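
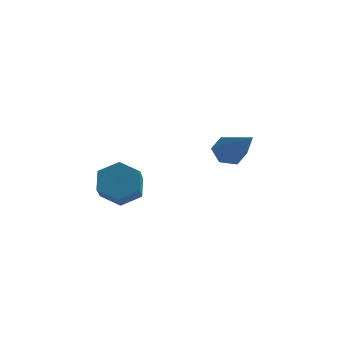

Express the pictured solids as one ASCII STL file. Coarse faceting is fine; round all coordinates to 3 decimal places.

solid 
facet normal -0.134 0.783 -0.607
outer loop
vertex -0.693 -2.458 -1.552
vertex -1.35 -2.834 -1.892
vertex -1.449 -2.34 -1.233
endloop
endfacet
facet normal 0.388 0.606 0.695
outer loop
vertex -0.693 -2.458 -1.552
vertex -1.449 -2.34 -1.233
vertex -0.533 -3.389 -0.829
endloop
endfacet
facet normal 0.388 0.606 0.694
outer loop
vertex -0.533 -3.389 -0.829
vertex -1.449 -2.34 -1.233
vertex -1.289 -3.271 -0.509
endloop
endfacet
facet normal 0.135 -0.782 0.608
outer loop
vertex -0.533 -3.389 -0.829
vertex -1.289 -3.271 -0.509
vertex -1.19 -3.766 -1.168
endloop
endfacet
facet normal -0.135 0.783 -0.607
outer loop
vertex -1.449 -2.34 -1.233
vertex -1.35 -2.834 -1.892
vertex -2.107 -2.716 -1.572
endloop
endfacet
facet normal -0.595 0.427 0.681
outer loop
vertex -1.449 -2.34 -1.233
vertex -2.107 -2.716 -1.572
vertex -1.289 -3.271 -0.509
endloop
endfacet
facet normal -0.595 0.426 0.681
outer loop
vertex -1.289 -3.271 -0.509
vertex -2.107 -2.716 -1.572
vertex -1.947 -3.647 -0.849
endloop
endfacet
facet normal 0.133 -0.783 0.608
outer loop
vertex -1.289 -3.271 -0.509
vertex -1.947 -3.647 -0.849
vertex -1.19 -3.766 -1.168
endloop
endfacet
facet normal -0.135 0.782 -0.608
outer loop
vertex -2.107 -2.716 -1.572
vertex -1.35 -2.834 -1.892
vertex -2.007 -3.211 -2.231
endloop
endfacet
facet normal -0.984 -0.180 -0.014
outer loop
vertex -2.107 -2.716 -1.572
vertex -2.007 -3.211 -2.231
vertex -1.947 -3.647 -0.849
endloop
endfacet
facet normal -0.984 -0.180 -0.014
outer loop
vertex -1.947 -3.647 -0.849
vertex -2.007 -3.211 -2.231
vertex -1.847 -4.142 -1.508
endloop
endfacet
facet normal 0.133 -0.783 0.608
outer loop
vertex -1.947 -3.647 -0.849
vertex -1.847 -4.142 -1.508
vertex -1.19 -3.766 -1.168
endloop
endfacet
facet normal -0.135 0.782 -0.608
outer loop
vertex -2.007 -3.211 -2.231
vertex -1.35 -2.834 -1.892
vertex -1.251 -3.329 -2.551
endloop
endfacet
facet normal -0.388 -0.606 -0.694
outer loop
vertex -2.007 -3.211 -2.231
vertex -1.251 -3.329 -2.551
vertex -1.847 -4.142 -1.508
endloop
endfacet
facet normal -0.388 -0.606 -0.694
outer loop
vertex -1.847 -4.142 -1.508
vertex -1.251 -3.329 -2.551
vertex -1.091 -4.26 -1.827
endloop
endfacet
facet normal 0.134 -0.783 0.607
outer loop
vertex -1.847 -4.142 -1.508
vertex -1.091 -4.26 -1.827
vertex -1.19 -3.766 -1.168
endloop
endfacet
facet normal -0.133 0.783 -0.608
outer loop
vertex -1.251 -3.329 -2.551
vertex -1.35 -2.834 -1.892
vertex -0.593 -2.953 -2.211
endloop
endfacet
facet normal 0.596 -0.427 -0.681
outer loop
vertex -1.251 -3.329 -2.551
vertex -0.593 -2.953 -2.211
vertex -1.091 -4.26 -1.827
endloop
endfacet
facet normal 0.595 -0.427 -0.681
outer loop
vertex -1.091 -4.26 -1.827
vertex -0.593 -2.953 -2.211
vertex -0.433 -3.884 -1.488
endloop
endfacet
facet normal 0.135 -0.783 0.607
outer loop
vertex -1.091 -4.26 -1.827
vertex -0.433 -3.884 -1.488
vertex -1.19 -3.766 -1.168
endloop
endfacet
facet normal -0.133 0.783 -0.608
outer loop
vertex -0.593 -2.953 -2.211
vertex -1.35 -2.834 -1.892
vertex -0.693 -2.458 -1.552
endloop
endfacet
facet normal 0.984 0.180 0.014
outer loop
vertex -0.593 -2.953 -2.211
vertex -0.693 -2.458 -1.552
vertex -0.433 -3.884 -1.488
endloop
endfacet
facet normal 0.984 0.180 0.014
outer loop
vertex -0.433 -3.884 -1.488
vertex -0.693 -2.458 -1.552
vertex -0.533 -3.389 -0.829
endloop
endfacet
facet normal 0.135 -0.782 0.608
outer loop
vertex -0.433 -3.884 -1.488
vertex -0.533 -3.389 -0.829
vertex -1.19 -3.766 -1.168
endloop
endfacet
facet normal -0.497 0.636 -0.590
outer loop
vertex 2.974 -2.692 0.111
vertex 2.422 -2.972 0.274
vertex 2.645 -2.48 0.617
endloop
endfacet
facet normal 0.800 0.517 0.304
outer loop
vertex 2.974 -2.692 0.111
vertex 2.645 -2.48 0.617
vertex 3.498 -4.348 1.546
endloop
endfacet
facet normal -0.499 0.636 -0.588
outer loop
vertex 2.645 -2.48 0.617
vertex 2.422 -2.972 0.274
vertex 2.094 -2.761 0.781
endloop
endfacet
facet normal 0.032 0.457 0.889
outer loop
vertex 2.645 -2.48 0.617
vertex 2.094 -2.761 0.781
vertex 3.498 -4.348 1.546
endloop
endfacet
facet normal -0.499 0.637 -0.588
outer loop
vertex 2.094 -2.761 0.781
vertex 2.422 -2.972 0.274
vertex 1.871 -3.253 0.437
endloop
endfacet
facet normal -0.646 -0.219 0.731
outer loop
vertex 2.094 -2.761 0.781
vertex 1.871 -3.253 0.437
vertex 3.498 -4.348 1.546
endloop
endfacet
facet normal -0.499 0.636 -0.589
outer loop
vertex 1.871 -3.253 0.437
vertex 2.422 -2.972 0.274
vertex 2.199 -3.464 -0.069
endloop
endfacet
facet normal -0.553 -0.833 -0.011
outer loop
vertex 1.871 -3.253 0.437
vertex 2.199 -3.464 -0.069
vertex 3.498 -4.348 1.546
endloop
endfacet
facet normal -0.498 0.636 -0.589
outer loop
vertex 2.199 -3.464 -0.069
vertex 2.422 -2.972 0.274
vertex 2.751 -3.184 -0.233
endloop
endfacet
facet normal 0.215 -0.773 -0.596
outer loop
vertex 2.199 -3.464 -0.069
vertex 2.751 -3.184 -0.233
vertex 3.498 -4.348 1.546
endloop
endfacet
facet normal -0.497 0.637 -0.589
outer loop
vertex 2.751 -3.184 -0.233
vertex 2.422 -2.972 0.274
vertex 2.974 -2.692 0.111
endloop
endfacet
facet normal 0.893 -0.098 -0.439
outer loop
vertex 2.751 -3.184 -0.233
vertex 2.974 -2.692 0.111
vertex 3.498 -4.348 1.546
endloop
endfacet

endsolid


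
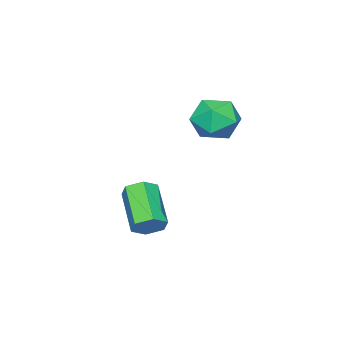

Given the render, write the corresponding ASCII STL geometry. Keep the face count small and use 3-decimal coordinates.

solid 
facet normal -0.317 0.888 -0.334
outer loop
vertex 1.081 4.007 1.654
vertex 0.205 3.978 2.408
vertex 1.215 4.453 2.713
endloop
endfacet
facet normal 0.391 0.829 -0.399
outer loop
vertex 1.081 4.007 1.654
vertex 1.215 4.453 2.713
vertex 2.062 3.825 2.238
endloop
endfacet
facet normal 0.529 0.261 -0.808
outer loop
vertex 1.081 4.007 1.654
vertex 2.062 3.825 2.238
vertex 1.576 2.962 1.641
endloop
endfacet
facet normal -0.094 -0.032 -0.995
outer loop
vertex 1.081 4.007 1.654
vertex 1.576 2.962 1.641
vertex 0.428 3.057 1.746
endloop
endfacet
facet normal -0.616 0.356 -0.702
outer loop
vertex 1.081 4.007 1.654
vertex 0.428 3.057 1.746
vertex 0.205 3.978 2.408
endloop
endfacet
facet normal 0.663 0.705 0.250
outer loop
vertex 2.062 3.825 2.238
vertex 1.215 4.453 2.713
vertex 1.792 3.683 3.354
endloop
endfacet
facet normal -0.483 0.800 0.354
outer loop
vertex 1.215 4.453 2.713
vertex 0.205 3.978 2.408
vertex 0.644 3.778 3.459
endloop
endfacet
facet normal -0.968 -0.061 -0.242
outer loop
vertex 0.205 3.978 2.408
vertex 0.428 3.057 1.746
vertex 0.158 2.915 2.862
endloop
endfacet
facet normal -0.122 -0.688 -0.716
outer loop
vertex 0.428 3.057 1.746
vertex 1.576 2.962 1.641
vertex 1.005 2.287 2.387
endloop
endfacet
facet normal 0.886 -0.215 -0.411
outer loop
vertex 1.576 2.962 1.641
vertex 2.062 3.825 2.238
vertex 2.015 2.762 2.692
endloop
endfacet
facet normal 0.094 0.032 0.995
outer loop
vertex 1.139 2.733 3.446
vertex 1.792 3.683 3.354
vertex 0.644 3.778 3.459
endloop
endfacet
facet normal -0.529 -0.261 0.808
outer loop
vertex 1.139 2.733 3.446
vertex 0.644 3.778 3.459
vertex 0.158 2.915 2.862
endloop
endfacet
facet normal -0.391 -0.829 0.399
outer loop
vertex 1.139 2.733 3.446
vertex 0.158 2.915 2.862
vertex 1.005 2.287 2.387
endloop
endfacet
facet normal 0.317 -0.888 0.334
outer loop
vertex 1.139 2.733 3.446
vertex 1.005 2.287 2.387
vertex 2.015 2.762 2.692
endloop
endfacet
facet normal 0.616 -0.356 0.702
outer loop
vertex 1.139 2.733 3.446
vertex 2.015 2.762 2.692
vertex 1.792 3.683 3.354
endloop
endfacet
facet normal 0.122 0.688 0.716
outer loop
vertex 0.644 3.778 3.459
vertex 1.792 3.683 3.354
vertex 1.215 4.453 2.713
endloop
endfacet
facet normal -0.886 0.215 0.411
outer loop
vertex 0.158 2.915 2.862
vertex 0.644 3.778 3.459
vertex 0.205 3.978 2.408
endloop
endfacet
facet normal -0.663 -0.705 -0.250
outer loop
vertex 1.005 2.287 2.387
vertex 0.158 2.915 2.862
vertex 0.428 3.057 1.746
endloop
endfacet
facet normal 0.483 -0.800 -0.354
outer loop
vertex 2.015 2.762 2.692
vertex 1.005 2.287 2.387
vertex 1.576 2.962 1.641
endloop
endfacet
facet normal 0.968 0.061 0.242
outer loop
vertex 1.792 3.683 3.354
vertex 2.015 2.762 2.692
vertex 2.062 3.825 2.238
endloop
endfacet
facet normal 0.534 0.640 -0.552
outer loop
vertex 4.614 1.883 -2.756
vertex 4.194 2.468 -2.484
vertex 4.835 2.25 -2.117
endloop
endfacet
facet normal 0.795 -0.602 0.071
outer loop
vertex 4.614 1.883 -2.756
vertex 4.835 2.25 -2.117
vertex 3.465 0.507 -1.569
endloop
endfacet
facet normal 0.795 -0.603 0.070
outer loop
vertex 3.465 0.507 -1.569
vertex 4.835 2.25 -2.117
vertex 3.687 0.874 -0.929
endloop
endfacet
facet normal -0.534 -0.640 0.552
outer loop
vertex 3.465 0.507 -1.569
vertex 3.687 0.874 -0.929
vertex 3.046 1.092 -1.296
endloop
endfacet
facet normal 0.534 0.640 -0.552
outer loop
vertex 4.835 2.25 -2.117
vertex 4.194 2.468 -2.484
vertex 4.416 2.835 -1.844
endloop
endfacet
facet normal 0.647 0.111 0.754
outer loop
vertex 4.835 2.25 -2.117
vertex 4.416 2.835 -1.844
vertex 3.687 0.874 -0.929
endloop
endfacet
facet normal 0.646 0.112 0.755
outer loop
vertex 3.687 0.874 -0.929
vertex 4.416 2.835 -1.844
vertex 3.267 1.459 -0.657
endloop
endfacet
facet normal -0.534 -0.640 0.552
outer loop
vertex 3.687 0.874 -0.929
vertex 3.267 1.459 -0.657
vertex 3.046 1.092 -1.296
endloop
endfacet
facet normal 0.534 0.640 -0.552
outer loop
vertex 4.416 2.835 -1.844
vertex 4.194 2.468 -2.484
vertex 3.775 3.053 -2.211
endloop
endfacet
facet normal -0.149 0.714 0.684
outer loop
vertex 4.416 2.835 -1.844
vertex 3.775 3.053 -2.211
vertex 3.267 1.459 -0.657
endloop
endfacet
facet normal -0.149 0.714 0.684
outer loop
vertex 3.267 1.459 -0.657
vertex 3.775 3.053 -2.211
vertex 2.626 1.677 -1.024
endloop
endfacet
facet normal -0.534 -0.640 0.552
outer loop
vertex 3.267 1.459 -0.657
vertex 2.626 1.677 -1.024
vertex 3.046 1.092 -1.296
endloop
endfacet
facet normal 0.534 0.640 -0.552
outer loop
vertex 3.775 3.053 -2.211
vertex 4.194 2.468 -2.484
vertex 3.553 2.686 -2.851
endloop
endfacet
facet normal -0.795 0.603 -0.070
outer loop
vertex 3.775 3.053 -2.211
vertex 3.553 2.686 -2.851
vertex 2.626 1.677 -1.024
endloop
endfacet
facet normal -0.795 0.602 -0.071
outer loop
vertex 2.626 1.677 -1.024
vertex 3.553 2.686 -2.851
vertex 2.405 1.31 -1.663
endloop
endfacet
facet normal -0.534 -0.640 0.552
outer loop
vertex 2.626 1.677 -1.024
vertex 2.405 1.31 -1.663
vertex 3.046 1.092 -1.296
endloop
endfacet
facet normal 0.534 0.640 -0.552
outer loop
vertex 3.553 2.686 -2.851
vertex 4.194 2.468 -2.484
vertex 3.973 2.101 -3.123
endloop
endfacet
facet normal -0.646 -0.113 -0.755
outer loop
vertex 3.553 2.686 -2.851
vertex 3.973 2.101 -3.123
vertex 2.405 1.31 -1.663
endloop
endfacet
facet normal -0.647 -0.111 -0.755
outer loop
vertex 2.405 1.31 -1.663
vertex 3.973 2.101 -3.123
vertex 2.824 0.725 -1.936
endloop
endfacet
facet normal -0.534 -0.640 0.552
outer loop
vertex 2.405 1.31 -1.663
vertex 2.824 0.725 -1.936
vertex 3.046 1.092 -1.296
endloop
endfacet
facet normal 0.534 0.640 -0.552
outer loop
vertex 3.973 2.101 -3.123
vertex 4.194 2.468 -2.484
vertex 4.614 1.883 -2.756
endloop
endfacet
facet normal 0.149 -0.714 -0.684
outer loop
vertex 3.973 2.101 -3.123
vertex 4.614 1.883 -2.756
vertex 2.824 0.725 -1.936
endloop
endfacet
facet normal 0.149 -0.714 -0.684
outer loop
vertex 2.824 0.725 -1.936
vertex 4.614 1.883 -2.756
vertex 3.465 0.507 -1.569
endloop
endfacet
facet normal -0.534 -0.640 0.552
outer loop
vertex 2.824 0.725 -1.936
vertex 3.465 0.507 -1.569
vertex 3.046 1.092 -1.296
endloop
endfacet

endsolid


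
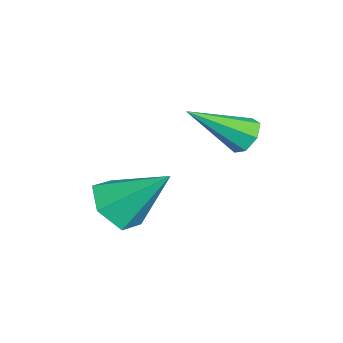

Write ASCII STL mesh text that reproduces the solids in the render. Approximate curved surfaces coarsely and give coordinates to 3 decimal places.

solid 
facet normal -0.150 0.802 -0.577
outer loop
vertex -0.786 2.041 0.69
vertex -1.221 1.794 0.46
vertex -1.206 2.117 0.905
endloop
endfacet
facet normal 0.477 0.333 0.814
outer loop
vertex -0.786 2.041 0.69
vertex -1.206 2.117 0.905
vertex -0.959 0.406 1.46
endloop
endfacet
facet normal -0.152 0.802 -0.577
outer loop
vertex -1.206 2.117 0.905
vertex -1.221 1.794 0.46
vertex -1.636 1.949 0.785
endloop
endfacet
facet normal -0.348 0.243 0.905
outer loop
vertex -1.206 2.117 0.905
vertex -1.636 1.949 0.785
vertex -0.959 0.406 1.46
endloop
endfacet
facet normal -0.151 0.803 -0.576
outer loop
vertex -1.636 1.949 0.785
vertex -1.221 1.794 0.46
vertex -1.754 1.665 0.42
endloop
endfacet
facet normal -0.879 -0.195 0.436
outer loop
vertex -1.636 1.949 0.785
vertex -1.754 1.665 0.42
vertex -0.959 0.406 1.46
endloop
endfacet
facet normal -0.150 0.801 -0.579
outer loop
vertex -1.754 1.665 0.42
vertex -1.221 1.794 0.46
vertex -1.47 1.477 0.086
endloop
endfacet
facet normal -0.717 -0.653 -0.242
outer loop
vertex -1.754 1.665 0.42
vertex -1.47 1.477 0.086
vertex -0.959 0.406 1.46
endloop
endfacet
facet normal -0.152 0.802 -0.578
outer loop
vertex -1.47 1.477 0.086
vertex -1.221 1.794 0.46
vertex -0.998 1.528 0.033
endloop
endfacet
facet normal 0.015 -0.786 -0.618
outer loop
vertex -1.47 1.477 0.086
vertex -0.998 1.528 0.033
vertex -0.959 0.406 1.46
endloop
endfacet
facet normal -0.151 0.802 -0.578
outer loop
vertex -0.998 1.528 0.033
vertex -1.221 1.794 0.46
vertex -0.694 1.779 0.302
endloop
endfacet
facet normal 0.768 -0.493 -0.408
outer loop
vertex -0.998 1.528 0.033
vertex -0.694 1.779 0.302
vertex -0.959 0.406 1.46
endloop
endfacet
facet normal -0.150 0.802 -0.577
outer loop
vertex -0.694 1.779 0.302
vertex -1.221 1.794 0.46
vertex -0.786 2.041 0.69
endloop
endfacet
facet normal 0.974 0.004 0.228
outer loop
vertex -0.694 1.779 0.302
vertex -0.786 2.041 0.69
vertex -0.959 0.406 1.46
endloop
endfacet
facet normal -0.144 -0.711 -0.688
outer loop
vertex 0.345 -1.032 -1.732
vertex -0.407 -1.185 -1.416
vertex -0.316 -0.621 -2.018
endloop
endfacet
facet normal 0.597 0.731 -0.330
outer loop
vertex 0.345 -1.032 -1.732
vertex -0.316 -0.621 -2.018
vertex -0.153 0.065 -0.204
endloop
endfacet
facet normal -0.144 -0.711 -0.688
outer loop
vertex -0.316 -0.621 -2.018
vertex -0.407 -1.185 -1.416
vertex -1.069 -0.774 -1.702
endloop
endfacet
facet normal -0.313 0.897 -0.311
outer loop
vertex -0.316 -0.621 -2.018
vertex -1.069 -0.774 -1.702
vertex -0.153 0.065 -0.204
endloop
endfacet
facet normal -0.144 -0.711 -0.689
outer loop
vertex -1.069 -0.774 -1.702
vertex -0.407 -1.185 -1.416
vertex -1.159 -1.339 -1.1
endloop
endfacet
facet normal -0.856 0.435 0.280
outer loop
vertex -1.069 -0.774 -1.702
vertex -1.159 -1.339 -1.1
vertex -0.153 0.065 -0.204
endloop
endfacet
facet normal -0.144 -0.711 -0.689
outer loop
vertex -1.159 -1.339 -1.1
vertex -0.407 -1.185 -1.416
vertex -0.497 -1.75 -0.814
endloop
endfacet
facet normal -0.488 -0.194 0.851
outer loop
vertex -1.159 -1.339 -1.1
vertex -0.497 -1.75 -0.814
vertex -0.153 0.065 -0.204
endloop
endfacet
facet normal -0.145 -0.711 -0.689
outer loop
vertex -0.497 -1.75 -0.814
vertex -0.407 -1.185 -1.416
vertex 0.255 -1.597 -1.13
endloop
endfacet
facet normal 0.423 -0.360 0.832
outer loop
vertex -0.497 -1.75 -0.814
vertex 0.255 -1.597 -1.13
vertex -0.153 0.065 -0.204
endloop
endfacet
facet normal -0.145 -0.711 -0.689
outer loop
vertex 0.255 -1.597 -1.13
vertex -0.407 -1.185 -1.416
vertex 0.345 -1.032 -1.732
endloop
endfacet
facet normal 0.965 0.103 0.241
outer loop
vertex 0.255 -1.597 -1.13
vertex 0.345 -1.032 -1.732
vertex -0.153 0.065 -0.204
endloop
endfacet

endsolid


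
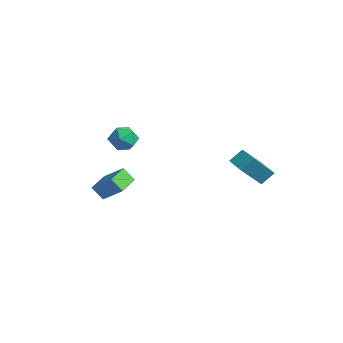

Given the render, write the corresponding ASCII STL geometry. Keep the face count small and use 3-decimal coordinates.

solid 
facet normal -0.569 -0.325 0.756
outer loop
vertex -2.278 -1.98 -0.201
vertex -2.763 -0.877 -0.092
vertex -3.348 -2.355 -1.167
endloop
endfacet
facet normal 0.401 -0.912 -0.090
outer loop
vertex -2.837 -2.063 -1.848
vertex -2.278 -1.98 -0.201
vertex -3.348 -2.355 -1.167
endloop
endfacet
facet normal -0.568 -0.325 0.756
outer loop
vertex -3.348 -2.355 -1.167
vertex -2.763 -0.877 -0.092
vertex -3.834 -1.252 -1.058
endloop
endfacet
facet normal -0.719 -0.253 -0.648
outer loop
vertex -3.834 -1.252 -1.058
vertex -2.837 -2.063 -1.848
vertex -3.348 -2.355 -1.167
endloop
endfacet
facet normal 0.719 0.252 0.648
outer loop
vertex -2.278 -1.98 -0.201
vertex -2.252 -0.585 -0.773
vertex -2.763 -0.877 -0.092
endloop
endfacet
facet normal 0.400 -0.912 -0.090
outer loop
vertex -1.766 -1.688 -0.882
vertex -2.278 -1.98 -0.201
vertex -2.837 -2.063 -1.848
endloop
endfacet
facet normal 0.718 0.252 0.648
outer loop
vertex -1.766 -1.688 -0.882
vertex -2.252 -0.585 -0.773
vertex -2.278 -1.98 -0.201
endloop
endfacet
facet normal -0.401 0.912 0.090
outer loop
vertex -2.763 -0.877 -0.092
vertex -2.252 -0.585 -0.773
vertex -3.834 -1.252 -1.058
endloop
endfacet
facet normal -0.719 -0.252 -0.648
outer loop
vertex -3.322 -0.96 -1.739
vertex -2.837 -2.063 -1.848
vertex -3.834 -1.252 -1.058
endloop
endfacet
facet normal -0.401 0.912 0.090
outer loop
vertex -3.834 -1.252 -1.058
vertex -2.252 -0.585 -0.773
vertex -3.322 -0.96 -1.739
endloop
endfacet
facet normal 0.568 0.325 -0.756
outer loop
vertex -3.322 -0.96 -1.739
vertex -1.766 -1.688 -0.882
vertex -2.837 -2.063 -1.848
endloop
endfacet
facet normal 0.568 0.325 -0.756
outer loop
vertex -2.252 -0.585 -0.773
vertex -1.766 -1.688 -0.882
vertex -3.322 -0.96 -1.739
endloop
endfacet
facet normal -0.687 0.192 0.701
outer loop
vertex -1.423 -1.521 3.621
vertex -1.888 -2.099 3.324
vertex -1.354 -2.269 3.894
endloop
endfacet
facet normal -0.030 0.340 0.940
outer loop
vertex -1.423 -1.521 3.621
vertex -1.354 -2.269 3.894
vertex -0.699 -1.832 3.757
endloop
endfacet
facet normal 0.260 0.825 0.502
outer loop
vertex -1.423 -1.521 3.621
vertex -0.699 -1.832 3.757
vertex -0.828 -1.393 3.102
endloop
endfacet
facet normal -0.216 0.976 -0.007
outer loop
vertex -1.423 -1.521 3.621
vertex -0.828 -1.393 3.102
vertex -1.563 -1.558 2.835
endloop
endfacet
facet normal -0.802 0.586 0.115
outer loop
vertex -1.423 -1.521 3.621
vertex -1.563 -1.558 2.835
vertex -1.888 -2.099 3.324
endloop
endfacet
facet normal 0.358 -0.256 0.898
outer loop
vertex -0.699 -1.832 3.757
vertex -1.354 -2.269 3.894
vertex -0.717 -2.602 3.545
endloop
endfacet
facet normal -0.703 -0.494 0.511
outer loop
vertex -1.354 -2.269 3.894
vertex -1.888 -2.099 3.324
vertex -1.452 -2.767 3.278
endloop
endfacet
facet normal -0.889 0.141 -0.435
outer loop
vertex -1.888 -2.099 3.324
vertex -1.563 -1.558 2.835
vertex -1.581 -2.328 2.623
endloop
endfacet
facet normal 0.057 0.772 -0.633
outer loop
vertex -1.563 -1.558 2.835
vertex -0.828 -1.393 3.102
vertex -0.926 -1.891 2.486
endloop
endfacet
facet normal 0.828 0.527 0.190
outer loop
vertex -0.828 -1.393 3.102
vertex -0.699 -1.832 3.757
vertex -0.392 -2.061 3.056
endloop
endfacet
facet normal 0.216 -0.976 0.007
outer loop
vertex -0.857 -2.639 2.759
vertex -0.717 -2.602 3.545
vertex -1.452 -2.767 3.278
endloop
endfacet
facet normal -0.260 -0.825 -0.502
outer loop
vertex -0.857 -2.639 2.759
vertex -1.452 -2.767 3.278
vertex -1.581 -2.328 2.623
endloop
endfacet
facet normal 0.030 -0.340 -0.940
outer loop
vertex -0.857 -2.639 2.759
vertex -1.581 -2.328 2.623
vertex -0.926 -1.891 2.486
endloop
endfacet
facet normal 0.687 -0.192 -0.701
outer loop
vertex -0.857 -2.639 2.759
vertex -0.926 -1.891 2.486
vertex -0.392 -2.061 3.056
endloop
endfacet
facet normal 0.802 -0.586 -0.115
outer loop
vertex -0.857 -2.639 2.759
vertex -0.392 -2.061 3.056
vertex -0.717 -2.602 3.545
endloop
endfacet
facet normal -0.057 -0.772 0.633
outer loop
vertex -1.452 -2.767 3.278
vertex -0.717 -2.602 3.545
vertex -1.354 -2.269 3.894
endloop
endfacet
facet normal -0.828 -0.527 -0.190
outer loop
vertex -1.581 -2.328 2.623
vertex -1.452 -2.767 3.278
vertex -1.888 -2.099 3.324
endloop
endfacet
facet normal -0.358 0.256 -0.898
outer loop
vertex -0.926 -1.891 2.486
vertex -1.581 -2.328 2.623
vertex -1.563 -1.558 2.835
endloop
endfacet
facet normal 0.703 0.494 -0.511
outer loop
vertex -0.392 -2.061 3.056
vertex -0.926 -1.891 2.486
vertex -0.828 -1.393 3.102
endloop
endfacet
facet normal 0.889 -0.141 0.435
outer loop
vertex -0.717 -2.602 3.545
vertex -0.392 -2.061 3.056
vertex -0.699 -1.832 3.757
endloop
endfacet
facet normal -0.983 0.110 0.147
outer loop
vertex 3.104 1.552 3.046
vertex 3.03 2.886 1.545
vertex 2.946 0.901 2.476
endloop
endfacet
facet normal 0.036 -0.663 0.747
outer loop
vertex 3.89 0.794 2.335
vertex 3.104 1.552 3.046
vertex 2.946 0.901 2.476
endloop
endfacet
facet normal -0.983 0.110 0.146
outer loop
vertex 2.946 0.901 2.476
vertex 3.03 2.886 1.545
vertex 2.872 2.235 0.974
endloop
endfacet
facet normal -0.181 -0.740 -0.648
outer loop
vertex 2.872 2.235 0.974
vertex 3.89 0.794 2.335
vertex 2.946 0.901 2.476
endloop
endfacet
facet normal 0.181 0.740 0.648
outer loop
vertex 3.104 1.552 3.046
vertex 3.974 2.779 1.404
vertex 3.03 2.886 1.545
endloop
endfacet
facet normal 0.036 -0.664 0.747
outer loop
vertex 4.048 1.445 2.906
vertex 3.104 1.552 3.046
vertex 3.89 0.794 2.335
endloop
endfacet
facet normal 0.180 0.740 0.648
outer loop
vertex 4.048 1.445 2.906
vertex 3.974 2.779 1.404
vertex 3.104 1.552 3.046
endloop
endfacet
facet normal -0.036 0.664 -0.747
outer loop
vertex 3.03 2.886 1.545
vertex 3.974 2.779 1.404
vertex 2.872 2.235 0.974
endloop
endfacet
facet normal -0.180 -0.740 -0.648
outer loop
vertex 3.816 2.128 0.834
vertex 3.89 0.794 2.335
vertex 2.872 2.235 0.974
endloop
endfacet
facet normal -0.036 0.663 -0.748
outer loop
vertex 2.872 2.235 0.974
vertex 3.974 2.779 1.404
vertex 3.816 2.128 0.834
endloop
endfacet
facet normal 0.983 -0.110 -0.146
outer loop
vertex 3.816 2.128 0.834
vertex 4.048 1.445 2.906
vertex 3.89 0.794 2.335
endloop
endfacet
facet normal 0.983 -0.110 -0.146
outer loop
vertex 3.974 2.779 1.404
vertex 4.048 1.445 2.906
vertex 3.816 2.128 0.834
endloop
endfacet

endsolid


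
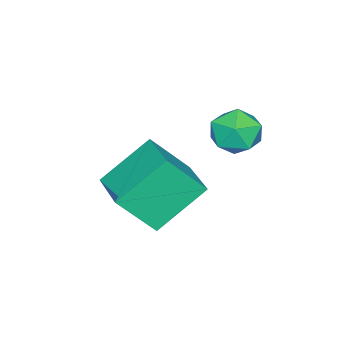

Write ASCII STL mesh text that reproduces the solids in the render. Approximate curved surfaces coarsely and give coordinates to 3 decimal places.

solid 
facet normal -0.627 0.446 0.638
outer loop
vertex 3.102 -2.091 -1.91
vertex 4.065 -1.074 -1.675
vertex 2.554 -1.324 -2.985
endloop
endfacet
facet normal -0.678 -0.716 -0.165
outer loop
vertex 3.595 -2.066 -4.045
vertex 3.102 -2.091 -1.91
vertex 2.554 -1.324 -2.985
endloop
endfacet
facet normal -0.627 0.447 0.638
outer loop
vertex 2.554 -1.324 -2.985
vertex 4.065 -1.074 -1.675
vertex 3.517 -0.307 -2.751
endloop
endfacet
facet normal -0.384 0.536 -0.752
outer loop
vertex 3.517 -0.307 -2.751
vertex 3.595 -2.066 -4.045
vertex 2.554 -1.324 -2.985
endloop
endfacet
facet normal 0.383 -0.537 0.752
outer loop
vertex 3.102 -2.091 -1.91
vertex 5.106 -1.816 -2.735
vertex 4.065 -1.074 -1.675
endloop
endfacet
facet normal -0.678 -0.716 -0.165
outer loop
vertex 4.143 -2.833 -2.969
vertex 3.102 -2.091 -1.91
vertex 3.595 -2.066 -4.045
endloop
endfacet
facet normal 0.383 -0.536 0.752
outer loop
vertex 4.143 -2.833 -2.969
vertex 5.106 -1.816 -2.735
vertex 3.102 -2.091 -1.91
endloop
endfacet
facet normal 0.678 0.716 0.165
outer loop
vertex 4.065 -1.074 -1.675
vertex 5.106 -1.816 -2.735
vertex 3.517 -0.307 -2.751
endloop
endfacet
facet normal -0.383 0.536 -0.752
outer loop
vertex 4.558 -1.049 -3.81
vertex 3.595 -2.066 -4.045
vertex 3.517 -0.307 -2.751
endloop
endfacet
facet normal 0.678 0.716 0.165
outer loop
vertex 3.517 -0.307 -2.751
vertex 5.106 -1.816 -2.735
vertex 4.558 -1.049 -3.81
endloop
endfacet
facet normal 0.627 -0.447 -0.638
outer loop
vertex 4.558 -1.049 -3.81
vertex 4.143 -2.833 -2.969
vertex 3.595 -2.066 -4.045
endloop
endfacet
facet normal 0.627 -0.447 -0.638
outer loop
vertex 5.106 -1.816 -2.735
vertex 4.143 -2.833 -2.969
vertex 4.558 -1.049 -3.81
endloop
endfacet
facet normal 0.113 0.464 0.879
outer loop
vertex 1.733 0.13 -1.486
vertex 1.709 -0.519 -1.14
vertex 2.354 -0.246 -1.367
endloop
endfacet
facet normal 0.433 0.828 0.355
outer loop
vertex 1.733 0.13 -1.486
vertex 2.354 -0.246 -1.367
vertex 2.245 0.088 -2.013
endloop
endfacet
facet normal -0.059 0.989 -0.136
outer loop
vertex 1.733 0.13 -1.486
vertex 2.245 0.088 -2.013
vertex 1.533 0.022 -2.186
endloop
endfacet
facet normal -0.684 0.724 0.084
outer loop
vertex 1.733 0.13 -1.486
vertex 1.533 0.022 -2.186
vertex 1.202 -0.353 -1.647
endloop
endfacet
facet normal -0.579 0.400 0.710
outer loop
vertex 1.733 0.13 -1.486
vertex 1.202 -0.353 -1.647
vertex 1.709 -0.519 -1.14
endloop
endfacet
facet normal 0.916 0.399 0.052
outer loop
vertex 2.245 0.088 -2.013
vertex 2.354 -0.246 -1.367
vertex 2.538 -0.587 -1.993
endloop
endfacet
facet normal 0.397 -0.191 0.898
outer loop
vertex 2.354 -0.246 -1.367
vertex 1.709 -0.519 -1.14
vertex 2.207 -0.962 -1.454
endloop
endfacet
facet normal -0.722 -0.295 0.626
outer loop
vertex 1.709 -0.519 -1.14
vertex 1.202 -0.353 -1.647
vertex 1.495 -1.028 -1.627
endloop
endfacet
facet normal -0.892 0.230 -0.388
outer loop
vertex 1.202 -0.353 -1.647
vertex 1.533 0.022 -2.186
vertex 1.386 -0.694 -2.273
endloop
endfacet
facet normal 0.119 0.660 -0.742
outer loop
vertex 1.533 0.022 -2.186
vertex 2.245 0.088 -2.013
vertex 2.031 -0.421 -2.5
endloop
endfacet
facet normal 0.684 -0.724 -0.084
outer loop
vertex 2.007 -1.07 -2.154
vertex 2.538 -0.587 -1.993
vertex 2.207 -0.962 -1.454
endloop
endfacet
facet normal 0.059 -0.989 0.136
outer loop
vertex 2.007 -1.07 -2.154
vertex 2.207 -0.962 -1.454
vertex 1.495 -1.028 -1.627
endloop
endfacet
facet normal -0.433 -0.828 -0.355
outer loop
vertex 2.007 -1.07 -2.154
vertex 1.495 -1.028 -1.627
vertex 1.386 -0.694 -2.273
endloop
endfacet
facet normal -0.113 -0.464 -0.879
outer loop
vertex 2.007 -1.07 -2.154
vertex 1.386 -0.694 -2.273
vertex 2.031 -0.421 -2.5
endloop
endfacet
facet normal 0.579 -0.400 -0.710
outer loop
vertex 2.007 -1.07 -2.154
vertex 2.031 -0.421 -2.5
vertex 2.538 -0.587 -1.993
endloop
endfacet
facet normal 0.892 -0.230 0.388
outer loop
vertex 2.207 -0.962 -1.454
vertex 2.538 -0.587 -1.993
vertex 2.354 -0.246 -1.367
endloop
endfacet
facet normal -0.119 -0.660 0.742
outer loop
vertex 1.495 -1.028 -1.627
vertex 2.207 -0.962 -1.454
vertex 1.709 -0.519 -1.14
endloop
endfacet
facet normal -0.916 -0.399 -0.052
outer loop
vertex 1.386 -0.694 -2.273
vertex 1.495 -1.028 -1.627
vertex 1.202 -0.353 -1.647
endloop
endfacet
facet normal -0.397 0.191 -0.898
outer loop
vertex 2.031 -0.421 -2.5
vertex 1.386 -0.694 -2.273
vertex 1.533 0.022 -2.186
endloop
endfacet
facet normal 0.722 0.295 -0.626
outer loop
vertex 2.538 -0.587 -1.993
vertex 2.031 -0.421 -2.5
vertex 2.245 0.088 -2.013
endloop
endfacet

endsolid


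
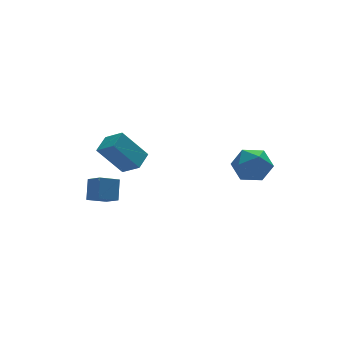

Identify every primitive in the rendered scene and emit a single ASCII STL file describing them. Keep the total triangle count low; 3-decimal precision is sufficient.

solid 
facet normal -0.584 0.225 0.780
outer loop
vertex -3.643 0.399 4.721
vertex -2.789 1.181 5.135
vertex -4.193 1.366 4.029
endloop
endfacet
facet normal -0.695 -0.636 -0.337
outer loop
vertex -2.931 0.879 2.345
vertex -3.643 0.399 4.721
vertex -4.193 1.366 4.029
endloop
endfacet
facet normal -0.584 0.225 0.780
outer loop
vertex -4.193 1.366 4.029
vertex -2.789 1.181 5.135
vertex -3.339 2.148 4.443
endloop
endfacet
facet normal -0.420 0.738 -0.528
outer loop
vertex -3.339 2.148 4.443
vertex -2.931 0.879 2.345
vertex -4.193 1.366 4.029
endloop
endfacet
facet normal 0.420 -0.738 0.528
outer loop
vertex -3.643 0.399 4.721
vertex -1.527 0.694 3.451
vertex -2.789 1.181 5.135
endloop
endfacet
facet normal -0.695 -0.636 -0.337
outer loop
vertex -2.381 -0.088 3.037
vertex -3.643 0.399 4.721
vertex -2.931 0.879 2.345
endloop
endfacet
facet normal 0.420 -0.738 0.528
outer loop
vertex -2.381 -0.088 3.037
vertex -1.527 0.694 3.451
vertex -3.643 0.399 4.721
endloop
endfacet
facet normal 0.695 0.636 0.337
outer loop
vertex -2.789 1.181 5.135
vertex -1.527 0.694 3.451
vertex -3.339 2.148 4.443
endloop
endfacet
facet normal -0.420 0.738 -0.528
outer loop
vertex -2.077 1.661 2.759
vertex -2.931 0.879 2.345
vertex -3.339 2.148 4.443
endloop
endfacet
facet normal 0.695 0.636 0.337
outer loop
vertex -3.339 2.148 4.443
vertex -1.527 0.694 3.451
vertex -2.077 1.661 2.759
endloop
endfacet
facet normal 0.584 -0.225 -0.780
outer loop
vertex -2.077 1.661 2.759
vertex -2.381 -0.088 3.037
vertex -2.931 0.879 2.345
endloop
endfacet
facet normal 0.584 -0.225 -0.780
outer loop
vertex -1.527 0.694 3.451
vertex -2.381 -0.088 3.037
vertex -2.077 1.661 2.759
endloop
endfacet
facet normal -0.370 0.849 0.377
outer loop
vertex 2.859 -0.269 2.166
vertex 3.416 -0.502 3.238
vertex 4.002 0.14 2.367
endloop
endfacet
facet normal -0.267 0.906 -0.328
outer loop
vertex 2.859 -0.269 2.166
vertex 4.002 0.14 2.367
vertex 3.705 -0.342 1.275
endloop
endfacet
facet normal -0.649 0.397 -0.649
outer loop
vertex 2.859 -0.269 2.166
vertex 3.705 -0.342 1.275
vertex 2.935 -1.281 1.471
endloop
endfacet
facet normal -0.989 0.025 -0.144
outer loop
vertex 2.859 -0.269 2.166
vertex 2.935 -1.281 1.471
vertex 2.756 -1.38 2.684
endloop
endfacet
facet normal -0.817 0.304 0.490
outer loop
vertex 2.859 -0.269 2.166
vertex 2.756 -1.38 2.684
vertex 3.416 -0.502 3.238
endloop
endfacet
facet normal 0.423 0.781 -0.460
outer loop
vertex 3.705 -0.342 1.275
vertex 4.002 0.14 2.367
vertex 4.784 -0.62 1.796
endloop
endfacet
facet normal 0.256 0.688 0.679
outer loop
vertex 4.002 0.14 2.367
vertex 3.416 -0.502 3.238
vertex 4.605 -0.719 3.009
endloop
endfacet
facet normal -0.467 -0.194 0.863
outer loop
vertex 3.416 -0.502 3.238
vertex 2.756 -1.38 2.684
vertex 3.835 -1.658 3.205
endloop
endfacet
facet normal -0.746 -0.645 -0.163
outer loop
vertex 2.756 -1.38 2.684
vertex 2.935 -1.281 1.471
vertex 3.538 -2.14 2.113
endloop
endfacet
facet normal -0.197 -0.043 -0.980
outer loop
vertex 2.935 -1.281 1.471
vertex 3.705 -0.342 1.275
vertex 4.124 -1.498 1.242
endloop
endfacet
facet normal 0.989 -0.025 0.144
outer loop
vertex 4.681 -1.731 2.314
vertex 4.784 -0.62 1.796
vertex 4.605 -0.719 3.009
endloop
endfacet
facet normal 0.649 -0.397 0.649
outer loop
vertex 4.681 -1.731 2.314
vertex 4.605 -0.719 3.009
vertex 3.835 -1.658 3.205
endloop
endfacet
facet normal 0.267 -0.906 0.328
outer loop
vertex 4.681 -1.731 2.314
vertex 3.835 -1.658 3.205
vertex 3.538 -2.14 2.113
endloop
endfacet
facet normal 0.370 -0.849 -0.377
outer loop
vertex 4.681 -1.731 2.314
vertex 3.538 -2.14 2.113
vertex 4.124 -1.498 1.242
endloop
endfacet
facet normal 0.817 -0.304 -0.490
outer loop
vertex 4.681 -1.731 2.314
vertex 4.124 -1.498 1.242
vertex 4.784 -0.62 1.796
endloop
endfacet
facet normal 0.746 0.645 0.163
outer loop
vertex 4.605 -0.719 3.009
vertex 4.784 -0.62 1.796
vertex 4.002 0.14 2.367
endloop
endfacet
facet normal 0.197 0.043 0.980
outer loop
vertex 3.835 -1.658 3.205
vertex 4.605 -0.719 3.009
vertex 3.416 -0.502 3.238
endloop
endfacet
facet normal -0.423 -0.781 0.460
outer loop
vertex 3.538 -2.14 2.113
vertex 3.835 -1.658 3.205
vertex 2.756 -1.38 2.684
endloop
endfacet
facet normal -0.256 -0.688 -0.679
outer loop
vertex 4.124 -1.498 1.242
vertex 3.538 -2.14 2.113
vertex 2.935 -1.281 1.471
endloop
endfacet
facet normal 0.467 0.194 -0.863
outer loop
vertex 4.784 -0.62 1.796
vertex 4.124 -1.498 1.242
vertex 3.705 -0.342 1.275
endloop
endfacet
facet normal -0.929 -0.036 0.368
outer loop
vertex -3.639 2.558 -0.409
vertex -3.223 3.319 0.716
vertex -3.917 3.595 -1.008
endloop
endfacet
facet normal -0.293 -0.536 -0.792
outer loop
vertex -2.737 3.641 -1.476
vertex -3.639 2.558 -0.409
vertex -3.917 3.595 -1.008
endloop
endfacet
facet normal -0.929 -0.036 0.368
outer loop
vertex -3.917 3.595 -1.008
vertex -3.223 3.319 0.716
vertex -3.501 4.356 0.116
endloop
endfacet
facet normal -0.226 0.843 -0.487
outer loop
vertex -3.501 4.356 0.116
vertex -2.737 3.641 -1.476
vertex -3.917 3.595 -1.008
endloop
endfacet
facet normal 0.226 -0.844 0.487
outer loop
vertex -3.639 2.558 -0.409
vertex -2.043 3.365 0.248
vertex -3.223 3.319 0.716
endloop
endfacet
facet normal -0.292 -0.536 -0.792
outer loop
vertex -2.459 2.604 -0.876
vertex -3.639 2.558 -0.409
vertex -2.737 3.641 -1.476
endloop
endfacet
facet normal 0.226 -0.843 0.487
outer loop
vertex -2.459 2.604 -0.876
vertex -2.043 3.365 0.248
vertex -3.639 2.558 -0.409
endloop
endfacet
facet normal 0.293 0.536 0.791
outer loop
vertex -3.223 3.319 0.716
vertex -2.043 3.365 0.248
vertex -3.501 4.356 0.116
endloop
endfacet
facet normal -0.226 0.844 -0.487
outer loop
vertex -2.321 4.402 -0.351
vertex -2.737 3.641 -1.476
vertex -3.501 4.356 0.116
endloop
endfacet
facet normal 0.293 0.536 0.792
outer loop
vertex -3.501 4.356 0.116
vertex -2.043 3.365 0.248
vertex -2.321 4.402 -0.351
endloop
endfacet
facet normal 0.929 0.036 -0.368
outer loop
vertex -2.321 4.402 -0.351
vertex -2.459 2.604 -0.876
vertex -2.737 3.641 -1.476
endloop
endfacet
facet normal 0.929 0.036 -0.368
outer loop
vertex -2.043 3.365 0.248
vertex -2.459 2.604 -0.876
vertex -2.321 4.402 -0.351
endloop
endfacet

endsolid


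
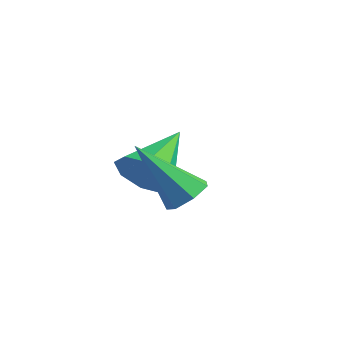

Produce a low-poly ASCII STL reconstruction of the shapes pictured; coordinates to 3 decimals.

solid 
facet normal 0.215 -0.888 -0.407
outer loop
vertex -0.575 -0.977 -3.954
vertex -0.864 -1.402 -3.179
vertex -1.268 -1.136 -3.973
endloop
endfacet
facet normal -0.146 0.719 -0.680
outer loop
vertex -0.575 -0.977 -3.954
vertex -1.268 -1.136 -3.973
vertex -1.296 0.382 -2.361
endloop
endfacet
facet normal 0.215 -0.888 -0.407
outer loop
vertex -1.268 -1.136 -3.973
vertex -0.864 -1.402 -3.179
vertex -1.725 -1.451 -3.527
endloop
endfacet
facet normal -0.761 0.465 -0.451
outer loop
vertex -1.268 -1.136 -3.973
vertex -1.725 -1.451 -3.527
vertex -1.296 0.382 -2.361
endloop
endfacet
facet normal 0.215 -0.888 -0.406
outer loop
vertex -1.725 -1.451 -3.527
vertex -0.864 -1.402 -3.179
vertex -1.678 -1.737 -2.877
endloop
endfacet
facet normal -0.980 0.144 0.134
outer loop
vertex -1.725 -1.451 -3.527
vertex -1.678 -1.737 -2.877
vertex -1.296 0.382 -2.361
endloop
endfacet
facet normal 0.215 -0.888 -0.407
outer loop
vertex -1.678 -1.737 -2.877
vertex -0.864 -1.402 -3.179
vertex -1.154 -1.827 -2.404
endloop
endfacet
facet normal -0.674 -0.058 0.736
outer loop
vertex -1.678 -1.737 -2.877
vertex -1.154 -1.827 -2.404
vertex -1.296 0.382 -2.361
endloop
endfacet
facet normal 0.215 -0.888 -0.407
outer loop
vertex -1.154 -1.827 -2.404
vertex -0.864 -1.402 -3.179
vertex -0.46 -1.668 -2.385
endloop
endfacet
facet normal -0.023 -0.021 1.000
outer loop
vertex -1.154 -1.827 -2.404
vertex -0.46 -1.668 -2.385
vertex -1.296 0.382 -2.361
endloop
endfacet
facet normal 0.214 -0.888 -0.406
outer loop
vertex -0.46 -1.668 -2.385
vertex -0.864 -1.402 -3.179
vertex -0.003 -1.354 -2.831
endloop
endfacet
facet normal 0.593 0.233 0.771
outer loop
vertex -0.46 -1.668 -2.385
vertex -0.003 -1.354 -2.831
vertex -1.296 0.382 -2.361
endloop
endfacet
facet normal 0.214 -0.888 -0.408
outer loop
vertex -0.003 -1.354 -2.831
vertex -0.864 -1.402 -3.179
vertex -0.051 -1.067 -3.481
endloop
endfacet
facet normal 0.811 0.554 0.185
outer loop
vertex -0.003 -1.354 -2.831
vertex -0.051 -1.067 -3.481
vertex -1.296 0.382 -2.361
endloop
endfacet
facet normal 0.215 -0.888 -0.407
outer loop
vertex -0.051 -1.067 -3.481
vertex -0.864 -1.402 -3.179
vertex -0.575 -0.977 -3.954
endloop
endfacet
facet normal 0.505 0.756 -0.416
outer loop
vertex -0.051 -1.067 -3.481
vertex -0.575 -0.977 -3.954
vertex -1.296 0.382 -2.361
endloop
endfacet
facet normal 0.585 0.314 -0.748
outer loop
vertex 2.69 -2.999 -1.825
vertex 2.151 -2.678 -2.112
vertex 2.604 -2.431 -1.654
endloop
endfacet
facet normal 0.601 -0.146 0.786
outer loop
vertex 2.69 -2.999 -1.825
vertex 2.604 -2.431 -1.654
vertex 0.909 -3.342 -0.528
endloop
endfacet
facet normal 0.586 0.312 -0.748
outer loop
vertex 2.604 -2.431 -1.654
vertex 2.151 -2.678 -2.112
vertex 2.177 -2.049 -1.829
endloop
endfacet
facet normal 0.205 0.587 0.783
outer loop
vertex 2.604 -2.431 -1.654
vertex 2.177 -2.049 -1.829
vertex 0.909 -3.342 -0.528
endloop
endfacet
facet normal 0.585 0.312 -0.748
outer loop
vertex 2.177 -2.049 -1.829
vertex 2.151 -2.678 -2.112
vertex 1.73 -2.141 -2.217
endloop
endfacet
facet normal -0.470 0.811 0.349
outer loop
vertex 2.177 -2.049 -1.829
vertex 1.73 -2.141 -2.217
vertex 0.909 -3.342 -0.528
endloop
endfacet
facet normal 0.585 0.313 -0.748
outer loop
vertex 1.73 -2.141 -2.217
vertex 2.151 -2.678 -2.112
vertex 1.6 -2.637 -2.526
endloop
endfacet
facet normal -0.914 0.358 -0.190
outer loop
vertex 1.73 -2.141 -2.217
vertex 1.6 -2.637 -2.526
vertex 0.909 -3.342 -0.528
endloop
endfacet
facet normal 0.585 0.314 -0.748
outer loop
vertex 1.6 -2.637 -2.526
vertex 2.151 -2.678 -2.112
vertex 1.885 -3.164 -2.524
endloop
endfacet
facet normal -0.795 -0.431 -0.427
outer loop
vertex 1.6 -2.637 -2.526
vertex 1.885 -3.164 -2.524
vertex 0.909 -3.342 -0.528
endloop
endfacet
facet normal 0.585 0.314 -0.748
outer loop
vertex 1.885 -3.164 -2.524
vertex 2.151 -2.678 -2.112
vertex 2.37 -3.325 -2.212
endloop
endfacet
facet normal -0.201 -0.962 -0.184
outer loop
vertex 1.885 -3.164 -2.524
vertex 2.37 -3.325 -2.212
vertex 0.909 -3.342 -0.528
endloop
endfacet
facet normal 0.585 0.314 -0.748
outer loop
vertex 2.37 -3.325 -2.212
vertex 2.151 -2.678 -2.112
vertex 2.69 -2.999 -1.825
endloop
endfacet
facet normal 0.420 -0.835 0.356
outer loop
vertex 2.37 -3.325 -2.212
vertex 2.69 -2.999 -1.825
vertex 0.909 -3.342 -0.528
endloop
endfacet

endsolid


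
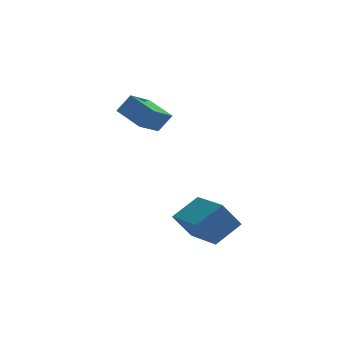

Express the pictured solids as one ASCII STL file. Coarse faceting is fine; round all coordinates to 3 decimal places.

solid 
facet normal -0.790 -0.237 -0.565
outer loop
vertex -2.386 -2.679 -1.905
vertex -2.805 -0.707 -2.147
vertex -1.572 -2.647 -3.056
endloop
endfacet
facet normal 0.207 -0.971 0.119
outer loop
vertex -0.395 -2.293 -2.213
vertex -2.386 -2.679 -1.905
vertex -1.572 -2.647 -3.056
endloop
endfacet
facet normal -0.790 -0.237 -0.565
outer loop
vertex -1.572 -2.647 -3.056
vertex -2.805 -0.707 -2.147
vertex -1.991 -0.675 -3.298
endloop
endfacet
facet normal 0.578 0.023 -0.816
outer loop
vertex -1.991 -0.675 -3.298
vertex -0.395 -2.293 -2.213
vertex -1.572 -2.647 -3.056
endloop
endfacet
facet normal -0.578 -0.023 0.816
outer loop
vertex -2.386 -2.679 -1.905
vertex -1.628 -0.353 -1.304
vertex -2.805 -0.707 -2.147
endloop
endfacet
facet normal 0.207 -0.971 0.119
outer loop
vertex -1.209 -2.325 -1.062
vertex -2.386 -2.679 -1.905
vertex -0.395 -2.293 -2.213
endloop
endfacet
facet normal -0.578 -0.023 0.816
outer loop
vertex -1.209 -2.325 -1.062
vertex -1.628 -0.353 -1.304
vertex -2.386 -2.679 -1.905
endloop
endfacet
facet normal -0.207 0.971 -0.119
outer loop
vertex -2.805 -0.707 -2.147
vertex -1.628 -0.353 -1.304
vertex -1.991 -0.675 -3.298
endloop
endfacet
facet normal 0.578 0.023 -0.816
outer loop
vertex -0.814 -0.321 -2.455
vertex -0.395 -2.293 -2.213
vertex -1.991 -0.675 -3.298
endloop
endfacet
facet normal -0.207 0.971 -0.119
outer loop
vertex -1.991 -0.675 -3.298
vertex -1.628 -0.353 -1.304
vertex -0.814 -0.321 -2.455
endloop
endfacet
facet normal 0.790 0.237 0.565
outer loop
vertex -0.814 -0.321 -2.455
vertex -1.209 -2.325 -1.062
vertex -0.395 -2.293 -2.213
endloop
endfacet
facet normal 0.790 0.237 0.565
outer loop
vertex -1.628 -0.353 -1.304
vertex -1.209 -2.325 -1.062
vertex -0.814 -0.321 -2.455
endloop
endfacet
facet normal -0.564 0.087 -0.821
outer loop
vertex -4.14 3.001 2.679
vertex -3.102 3.871 2.058
vertex -3.479 1.798 2.097
endloop
endfacet
facet normal -0.696 -0.584 0.417
outer loop
vertex -2.898 1.709 2.942
vertex -4.14 3.001 2.679
vertex -3.479 1.798 2.097
endloop
endfacet
facet normal -0.565 0.087 -0.821
outer loop
vertex -3.479 1.798 2.097
vertex -3.102 3.871 2.058
vertex -2.442 2.669 1.476
endloop
endfacet
facet normal 0.444 -0.807 -0.390
outer loop
vertex -2.442 2.669 1.476
vertex -2.898 1.709 2.942
vertex -3.479 1.798 2.097
endloop
endfacet
facet normal -0.443 0.807 0.390
outer loop
vertex -4.14 3.001 2.679
vertex -2.521 3.782 2.903
vertex -3.102 3.871 2.058
endloop
endfacet
facet normal -0.696 -0.584 0.417
outer loop
vertex -3.558 2.911 3.524
vertex -4.14 3.001 2.679
vertex -2.898 1.709 2.942
endloop
endfacet
facet normal -0.443 0.807 0.391
outer loop
vertex -3.558 2.911 3.524
vertex -2.521 3.782 2.903
vertex -4.14 3.001 2.679
endloop
endfacet
facet normal 0.696 0.584 -0.417
outer loop
vertex -3.102 3.871 2.058
vertex -2.521 3.782 2.903
vertex -2.442 2.669 1.476
endloop
endfacet
facet normal 0.443 -0.807 -0.391
outer loop
vertex -1.86 2.579 2.321
vertex -2.898 1.709 2.942
vertex -2.442 2.669 1.476
endloop
endfacet
facet normal 0.696 0.584 -0.417
outer loop
vertex -2.442 2.669 1.476
vertex -2.521 3.782 2.903
vertex -1.86 2.579 2.321
endloop
endfacet
facet normal 0.564 -0.088 0.821
outer loop
vertex -1.86 2.579 2.321
vertex -3.558 2.911 3.524
vertex -2.898 1.709 2.942
endloop
endfacet
facet normal 0.565 -0.087 0.821
outer loop
vertex -2.521 3.782 2.903
vertex -3.558 2.911 3.524
vertex -1.86 2.579 2.321
endloop
endfacet

endsolid


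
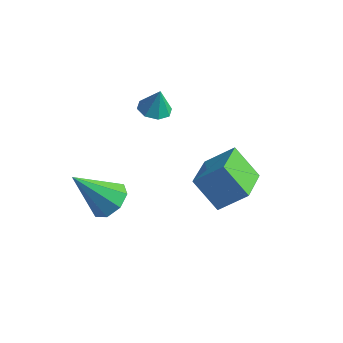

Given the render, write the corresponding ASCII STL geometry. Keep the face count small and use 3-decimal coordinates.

solid 
facet normal 0.521 0.390 -0.759
outer loop
vertex -1.575 -2.542 1.258
vertex -2.34 -2.142 0.939
vertex -1.672 -1.897 1.523
endloop
endfacet
facet normal 0.597 -0.226 0.770
outer loop
vertex -1.575 -2.542 1.258
vertex -1.672 -1.897 1.523
vertex -3.48 -2.998 2.601
endloop
endfacet
facet normal 0.520 0.391 -0.759
outer loop
vertex -1.672 -1.897 1.523
vertex -2.34 -2.142 0.939
vertex -2.161 -1.396 1.446
endloop
endfacet
facet normal 0.275 0.403 0.873
outer loop
vertex -1.672 -1.897 1.523
vertex -2.161 -1.396 1.446
vertex -3.48 -2.998 2.601
endloop
endfacet
facet normal 0.521 0.391 -0.759
outer loop
vertex -2.161 -1.396 1.446
vertex -2.34 -2.142 0.939
vertex -2.754 -1.332 1.072
endloop
endfacet
facet normal -0.318 0.713 0.626
outer loop
vertex -2.161 -1.396 1.446
vertex -2.754 -1.332 1.072
vertex -3.48 -2.998 2.601
endloop
endfacet
facet normal 0.521 0.391 -0.758
outer loop
vertex -2.754 -1.332 1.072
vertex -2.34 -2.142 0.939
vertex -3.104 -1.742 0.62
endloop
endfacet
facet normal -0.835 0.522 0.173
outer loop
vertex -2.754 -1.332 1.072
vertex -3.104 -1.742 0.62
vertex -3.48 -2.998 2.601
endloop
endfacet
facet normal 0.521 0.390 -0.759
outer loop
vertex -3.104 -1.742 0.62
vertex -2.34 -2.142 0.939
vertex -3.007 -2.387 0.355
endloop
endfacet
facet normal -0.974 -0.056 -0.220
outer loop
vertex -3.104 -1.742 0.62
vertex -3.007 -2.387 0.355
vertex -3.48 -2.998 2.601
endloop
endfacet
facet normal 0.521 0.390 -0.759
outer loop
vertex -3.007 -2.387 0.355
vertex -2.34 -2.142 0.939
vertex -2.519 -2.889 0.432
endloop
endfacet
facet normal -0.653 -0.685 -0.324
outer loop
vertex -3.007 -2.387 0.355
vertex -2.519 -2.889 0.432
vertex -3.48 -2.998 2.601
endloop
endfacet
facet normal 0.521 0.390 -0.759
outer loop
vertex -2.519 -2.889 0.432
vertex -2.34 -2.142 0.939
vertex -1.926 -2.953 0.806
endloop
endfacet
facet normal -0.059 -0.995 -0.076
outer loop
vertex -2.519 -2.889 0.432
vertex -1.926 -2.953 0.806
vertex -3.48 -2.998 2.601
endloop
endfacet
facet normal 0.521 0.390 -0.759
outer loop
vertex -1.926 -2.953 0.806
vertex -2.34 -2.142 0.939
vertex -1.575 -2.542 1.258
endloop
endfacet
facet normal 0.458 -0.805 0.376
outer loop
vertex -1.926 -2.953 0.806
vertex -1.575 -2.542 1.258
vertex -3.48 -2.998 2.601
endloop
endfacet
facet normal -0.667 -0.395 -0.632
outer loop
vertex 0.372 -0.396 2.151
vertex -0.174 1.413 1.596
vertex 1.534 -0.418 0.938
endloop
endfacet
facet normal 0.277 -0.918 0.282
outer loop
vertex 2.554 0.187 1.904
vertex 0.372 -0.396 2.151
vertex 1.534 -0.418 0.938
endloop
endfacet
facet normal -0.667 -0.395 -0.632
outer loop
vertex 1.534 -0.418 0.938
vertex -0.174 1.413 1.596
vertex 0.988 1.392 0.383
endloop
endfacet
facet normal 0.692 -0.013 -0.722
outer loop
vertex 0.988 1.392 0.383
vertex 2.554 0.187 1.904
vertex 1.534 -0.418 0.938
endloop
endfacet
facet normal -0.692 0.013 0.722
outer loop
vertex 0.372 -0.396 2.151
vertex 0.846 2.018 2.562
vertex -0.174 1.413 1.596
endloop
endfacet
facet normal 0.277 -0.919 0.282
outer loop
vertex 1.392 0.208 3.117
vertex 0.372 -0.396 2.151
vertex 2.554 0.187 1.904
endloop
endfacet
facet normal -0.692 0.013 0.722
outer loop
vertex 1.392 0.208 3.117
vertex 0.846 2.018 2.562
vertex 0.372 -0.396 2.151
endloop
endfacet
facet normal -0.278 0.918 -0.282
outer loop
vertex -0.174 1.413 1.596
vertex 0.846 2.018 2.562
vertex 0.988 1.392 0.383
endloop
endfacet
facet normal 0.692 -0.013 -0.722
outer loop
vertex 2.008 1.996 1.349
vertex 2.554 0.187 1.904
vertex 0.988 1.392 0.383
endloop
endfacet
facet normal -0.277 0.919 -0.282
outer loop
vertex 0.988 1.392 0.383
vertex 0.846 2.018 2.562
vertex 2.008 1.996 1.349
endloop
endfacet
facet normal 0.667 0.395 0.632
outer loop
vertex 2.008 1.996 1.349
vertex 1.392 0.208 3.117
vertex 2.554 0.187 1.904
endloop
endfacet
facet normal 0.667 0.395 0.632
outer loop
vertex 0.846 2.018 2.562
vertex 1.392 0.208 3.117
vertex 2.008 1.996 1.349
endloop
endfacet
facet normal -0.177 -0.115 -0.977
outer loop
vertex -2.791 3.133 2.355
vertex -3.304 2.623 2.508
vertex -3.306 3.358 2.422
endloop
endfacet
facet normal 0.413 0.844 0.342
outer loop
vertex -2.791 3.133 2.355
vertex -3.306 3.358 2.422
vertex -3.096 2.757 3.652
endloop
endfacet
facet normal -0.178 -0.115 -0.977
outer loop
vertex -3.306 3.358 2.422
vertex -3.304 2.623 2.508
vertex -3.82 3.152 2.54
endloop
endfacet
facet normal -0.238 0.856 0.459
outer loop
vertex -3.306 3.358 2.422
vertex -3.82 3.152 2.54
vertex -3.096 2.757 3.652
endloop
endfacet
facet normal -0.178 -0.114 -0.977
outer loop
vertex -3.82 3.152 2.54
vertex -3.304 2.623 2.508
vertex -4.032 2.636 2.639
endloop
endfacet
facet normal -0.696 0.400 0.596
outer loop
vertex -3.82 3.152 2.54
vertex -4.032 2.636 2.639
vertex -3.096 2.757 3.652
endloop
endfacet
facet normal -0.178 -0.116 -0.977
outer loop
vertex -4.032 2.636 2.639
vertex -3.304 2.623 2.508
vertex -3.818 2.113 2.662
endloop
endfacet
facet normal -0.695 -0.255 0.672
outer loop
vertex -4.032 2.636 2.639
vertex -3.818 2.113 2.662
vertex -3.096 2.757 3.652
endloop
endfacet
facet normal -0.179 -0.115 -0.977
outer loop
vertex -3.818 2.113 2.662
vertex -3.304 2.623 2.508
vertex -3.302 1.888 2.594
endloop
endfacet
facet normal -0.233 -0.729 0.644
outer loop
vertex -3.818 2.113 2.662
vertex -3.302 1.888 2.594
vertex -3.096 2.757 3.652
endloop
endfacet
facet normal -0.178 -0.115 -0.977
outer loop
vertex -3.302 1.888 2.594
vertex -3.304 2.623 2.508
vertex -2.788 2.094 2.476
endloop
endfacet
facet normal 0.418 -0.740 0.527
outer loop
vertex -3.302 1.888 2.594
vertex -2.788 2.094 2.476
vertex -3.096 2.757 3.652
endloop
endfacet
facet normal -0.178 -0.115 -0.977
outer loop
vertex -2.788 2.094 2.476
vertex -3.304 2.623 2.508
vertex -2.576 2.609 2.377
endloop
endfacet
facet normal 0.875 -0.285 0.390
outer loop
vertex -2.788 2.094 2.476
vertex -2.576 2.609 2.377
vertex -3.096 2.757 3.652
endloop
endfacet
facet normal -0.178 -0.114 -0.977
outer loop
vertex -2.576 2.609 2.377
vertex -3.304 2.623 2.508
vertex -2.791 3.133 2.355
endloop
endfacet
facet normal 0.874 0.372 0.313
outer loop
vertex -2.576 2.609 2.377
vertex -2.791 3.133 2.355
vertex -3.096 2.757 3.652
endloop
endfacet

endsolid


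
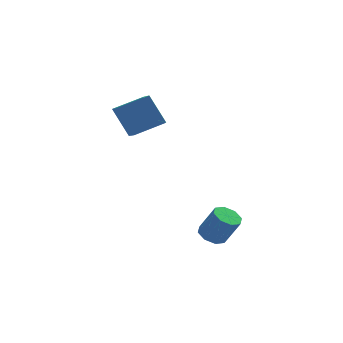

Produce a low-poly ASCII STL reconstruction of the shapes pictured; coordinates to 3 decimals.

solid 
facet normal -0.445 0.183 -0.877
outer loop
vertex -0.382 -2.387 -2.581
vertex -0.863 -2.095 -2.276
vertex -0.303 -1.907 -2.521
endloop
endfacet
facet normal 0.880 -0.087 -0.466
outer loop
vertex -0.382 -2.387 -2.581
vertex -0.303 -1.907 -2.521
vertex 0.224 -2.636 -1.39
endloop
endfacet
facet normal 0.880 -0.087 -0.466
outer loop
vertex 0.224 -2.636 -1.39
vertex -0.303 -1.907 -2.521
vertex 0.303 -2.157 -1.33
endloop
endfacet
facet normal 0.446 -0.183 0.876
outer loop
vertex 0.224 -2.636 -1.39
vertex 0.303 -2.157 -1.33
vertex -0.257 -2.345 -1.084
endloop
endfacet
facet normal -0.445 0.184 -0.876
outer loop
vertex -0.303 -1.907 -2.521
vertex -0.863 -2.095 -2.276
vertex -0.552 -1.538 -2.317
endloop
endfacet
facet normal 0.737 0.631 -0.242
outer loop
vertex -0.303 -1.907 -2.521
vertex -0.552 -1.538 -2.317
vertex 0.303 -2.157 -1.33
endloop
endfacet
facet normal 0.738 0.629 -0.244
outer loop
vertex 0.303 -2.157 -1.33
vertex -0.552 -1.538 -2.317
vertex 0.055 -1.787 -1.126
endloop
endfacet
facet normal 0.446 -0.184 0.876
outer loop
vertex 0.303 -2.157 -1.33
vertex 0.055 -1.787 -1.126
vertex -0.257 -2.345 -1.084
endloop
endfacet
facet normal -0.445 0.184 -0.876
outer loop
vertex -0.552 -1.538 -2.317
vertex -0.863 -2.095 -2.276
vertex -0.983 -1.495 -2.089
endloop
endfacet
facet normal 0.162 0.979 0.122
outer loop
vertex -0.552 -1.538 -2.317
vertex -0.983 -1.495 -2.089
vertex 0.055 -1.787 -1.126
endloop
endfacet
facet normal 0.161 0.979 0.124
outer loop
vertex 0.055 -1.787 -1.126
vertex -0.983 -1.495 -2.089
vertex -0.377 -1.745 -0.897
endloop
endfacet
facet normal 0.446 -0.184 0.876
outer loop
vertex 0.055 -1.787 -1.126
vertex -0.377 -1.745 -0.897
vertex -0.257 -2.345 -1.084
endloop
endfacet
facet normal -0.446 0.184 -0.876
outer loop
vertex -0.983 -1.495 -2.089
vertex -0.863 -2.095 -2.276
vertex -1.344 -1.804 -1.97
endloop
endfacet
facet normal -0.508 0.754 0.416
outer loop
vertex -0.983 -1.495 -2.089
vertex -1.344 -1.804 -1.97
vertex -0.377 -1.745 -0.897
endloop
endfacet
facet normal -0.508 0.754 0.416
outer loop
vertex -0.377 -1.745 -0.897
vertex -1.344 -1.804 -1.97
vertex -0.738 -2.053 -0.779
endloop
endfacet
facet normal 0.444 -0.184 0.877
outer loop
vertex -0.377 -1.745 -0.897
vertex -0.738 -2.053 -0.779
vertex -0.257 -2.345 -1.084
endloop
endfacet
facet normal -0.446 0.183 -0.876
outer loop
vertex -1.344 -1.804 -1.97
vertex -0.863 -2.095 -2.276
vertex -1.423 -2.283 -2.03
endloop
endfacet
facet normal -0.880 0.087 0.466
outer loop
vertex -1.344 -1.804 -1.97
vertex -1.423 -2.283 -2.03
vertex -0.738 -2.053 -0.779
endloop
endfacet
facet normal -0.880 0.087 0.466
outer loop
vertex -0.738 -2.053 -0.779
vertex -1.423 -2.283 -2.03
vertex -0.817 -2.533 -0.839
endloop
endfacet
facet normal 0.445 -0.183 0.877
outer loop
vertex -0.738 -2.053 -0.779
vertex -0.817 -2.533 -0.839
vertex -0.257 -2.345 -1.084
endloop
endfacet
facet normal -0.446 0.184 -0.876
outer loop
vertex -1.423 -2.283 -2.03
vertex -0.863 -2.095 -2.276
vertex -1.175 -2.653 -2.234
endloop
endfacet
facet normal -0.738 -0.629 0.244
outer loop
vertex -1.423 -2.283 -2.03
vertex -1.175 -2.653 -2.234
vertex -0.817 -2.533 -0.839
endloop
endfacet
facet normal -0.736 -0.631 0.243
outer loop
vertex -0.817 -2.533 -0.839
vertex -1.175 -2.653 -2.234
vertex -0.568 -2.902 -1.043
endloop
endfacet
facet normal 0.445 -0.184 0.876
outer loop
vertex -0.817 -2.533 -0.839
vertex -0.568 -2.902 -1.043
vertex -0.257 -2.345 -1.084
endloop
endfacet
facet normal -0.446 0.184 -0.876
outer loop
vertex -1.175 -2.653 -2.234
vertex -0.863 -2.095 -2.276
vertex -0.743 -2.695 -2.463
endloop
endfacet
facet normal -0.160 -0.979 -0.123
outer loop
vertex -1.175 -2.653 -2.234
vertex -0.743 -2.695 -2.463
vertex -0.568 -2.902 -1.043
endloop
endfacet
facet normal -0.163 -0.979 -0.123
outer loop
vertex -0.568 -2.902 -1.043
vertex -0.743 -2.695 -2.463
vertex -0.137 -2.945 -1.271
endloop
endfacet
facet normal 0.445 -0.184 0.876
outer loop
vertex -0.568 -2.902 -1.043
vertex -0.137 -2.945 -1.271
vertex -0.257 -2.345 -1.084
endloop
endfacet
facet normal -0.444 0.184 -0.877
outer loop
vertex -0.743 -2.695 -2.463
vertex -0.863 -2.095 -2.276
vertex -0.382 -2.387 -2.581
endloop
endfacet
facet normal 0.508 -0.754 -0.416
outer loop
vertex -0.743 -2.695 -2.463
vertex -0.382 -2.387 -2.581
vertex -0.137 -2.945 -1.271
endloop
endfacet
facet normal 0.508 -0.754 -0.416
outer loop
vertex -0.137 -2.945 -1.271
vertex -0.382 -2.387 -2.581
vertex 0.224 -2.636 -1.39
endloop
endfacet
facet normal 0.446 -0.184 0.876
outer loop
vertex -0.137 -2.945 -1.271
vertex 0.224 -2.636 -1.39
vertex -0.257 -2.345 -1.084
endloop
endfacet
facet normal -0.433 0.319 0.843
outer loop
vertex -4.577 0.469 3.636
vertex -3.296 0.998 4.094
vertex -4.795 1.397 3.173
endloop
endfacet
facet normal -0.878 -0.363 -0.313
outer loop
vertex -4.124 0.902 1.866
vertex -4.577 0.469 3.636
vertex -4.795 1.397 3.173
endloop
endfacet
facet normal -0.433 0.320 0.843
outer loop
vertex -4.795 1.397 3.173
vertex -3.296 0.998 4.094
vertex -3.513 1.926 3.63
endloop
endfacet
facet normal -0.205 0.876 -0.437
outer loop
vertex -3.513 1.926 3.63
vertex -4.124 0.902 1.866
vertex -4.795 1.397 3.173
endloop
endfacet
facet normal 0.205 -0.876 0.437
outer loop
vertex -4.577 0.469 3.636
vertex -2.625 0.503 2.787
vertex -3.296 0.998 4.094
endloop
endfacet
facet normal -0.878 -0.362 -0.313
outer loop
vertex -3.907 -0.026 2.33
vertex -4.577 0.469 3.636
vertex -4.124 0.902 1.866
endloop
endfacet
facet normal 0.205 -0.876 0.437
outer loop
vertex -3.907 -0.026 2.33
vertex -2.625 0.503 2.787
vertex -4.577 0.469 3.636
endloop
endfacet
facet normal 0.878 0.362 0.314
outer loop
vertex -3.296 0.998 4.094
vertex -2.625 0.503 2.787
vertex -3.513 1.926 3.63
endloop
endfacet
facet normal -0.205 0.876 -0.437
outer loop
vertex -2.843 1.431 2.324
vertex -4.124 0.902 1.866
vertex -3.513 1.926 3.63
endloop
endfacet
facet normal 0.878 0.362 0.313
outer loop
vertex -3.513 1.926 3.63
vertex -2.625 0.503 2.787
vertex -2.843 1.431 2.324
endloop
endfacet
facet normal 0.433 -0.320 -0.843
outer loop
vertex -2.843 1.431 2.324
vertex -3.907 -0.026 2.33
vertex -4.124 0.902 1.866
endloop
endfacet
facet normal 0.432 -0.319 -0.843
outer loop
vertex -2.625 0.503 2.787
vertex -3.907 -0.026 2.33
vertex -2.843 1.431 2.324
endloop
endfacet

endsolid


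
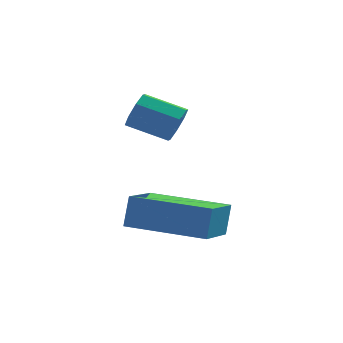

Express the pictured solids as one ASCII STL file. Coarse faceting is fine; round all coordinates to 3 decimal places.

solid 
facet normal -0.959 0.282 0.044
outer loop
vertex -4.198 0.989 0.75
vertex -3.818 2.347 0.335
vertex -4.312 0.742 -0.16
endloop
endfacet
facet normal -0.259 -0.924 0.283
outer loop
vertex -2.242 0.133 -0.255
vertex -4.198 0.989 0.75
vertex -4.312 0.742 -0.16
endloop
endfacet
facet normal -0.959 0.282 0.044
outer loop
vertex -4.312 0.742 -0.16
vertex -3.818 2.347 0.335
vertex -3.932 2.1 -0.575
endloop
endfacet
facet normal -0.120 -0.259 -0.958
outer loop
vertex -3.932 2.1 -0.575
vertex -2.242 0.133 -0.255
vertex -4.312 0.742 -0.16
endloop
endfacet
facet normal 0.120 0.259 0.958
outer loop
vertex -4.198 0.989 0.75
vertex -1.748 1.738 0.24
vertex -3.818 2.347 0.335
endloop
endfacet
facet normal -0.259 -0.924 0.283
outer loop
vertex -2.128 0.38 0.655
vertex -4.198 0.989 0.75
vertex -2.242 0.133 -0.255
endloop
endfacet
facet normal 0.120 0.259 0.958
outer loop
vertex -2.128 0.38 0.655
vertex -1.748 1.738 0.24
vertex -4.198 0.989 0.75
endloop
endfacet
facet normal 0.259 0.924 -0.283
outer loop
vertex -3.818 2.347 0.335
vertex -1.748 1.738 0.24
vertex -3.932 2.1 -0.575
endloop
endfacet
facet normal -0.120 -0.259 -0.958
outer loop
vertex -1.862 1.491 -0.67
vertex -2.242 0.133 -0.255
vertex -3.932 2.1 -0.575
endloop
endfacet
facet normal 0.259 0.924 -0.283
outer loop
vertex -3.932 2.1 -0.575
vertex -1.748 1.738 0.24
vertex -1.862 1.491 -0.67
endloop
endfacet
facet normal 0.959 -0.282 -0.044
outer loop
vertex -1.862 1.491 -0.67
vertex -2.128 0.38 0.655
vertex -2.242 0.133 -0.255
endloop
endfacet
facet normal 0.959 -0.282 -0.044
outer loop
vertex -1.748 1.738 0.24
vertex -2.128 0.38 0.655
vertex -1.862 1.491 -0.67
endloop
endfacet
facet normal 0.919 -0.135 -0.370
outer loop
vertex -2.994 3.912 2.713
vertex -3.219 3.557 2.284
vertex -3.112 4.145 2.335
endloop
endfacet
facet normal 0.299 0.851 0.431
outer loop
vertex -2.994 3.912 2.713
vertex -3.112 4.145 2.335
vertex -4.116 4.078 3.164
endloop
endfacet
facet normal 0.300 0.851 0.432
outer loop
vertex -4.116 4.078 3.164
vertex -3.112 4.145 2.335
vertex -4.233 4.311 2.786
endloop
endfacet
facet normal -0.919 0.137 0.369
outer loop
vertex -4.116 4.078 3.164
vertex -4.233 4.311 2.786
vertex -4.341 3.723 2.736
endloop
endfacet
facet normal 0.919 -0.135 -0.372
outer loop
vertex -3.112 4.145 2.335
vertex -3.219 3.557 2.284
vertex -3.293 4.034 1.928
endloop
endfacet
facet normal 0.031 0.961 -0.276
outer loop
vertex -3.112 4.145 2.335
vertex -3.293 4.034 1.928
vertex -4.233 4.311 2.786
endloop
endfacet
facet normal 0.031 0.961 -0.276
outer loop
vertex -4.233 4.311 2.786
vertex -3.293 4.034 1.928
vertex -4.414 4.2 2.379
endloop
endfacet
facet normal -0.918 0.137 0.371
outer loop
vertex -4.233 4.311 2.786
vertex -4.414 4.2 2.379
vertex -4.341 3.723 2.736
endloop
endfacet
facet normal 0.919 -0.134 -0.370
outer loop
vertex -3.293 4.034 1.928
vertex -3.219 3.557 2.284
vertex -3.43 3.643 1.729
endloop
endfacet
facet normal -0.256 0.508 -0.822
outer loop
vertex -3.293 4.034 1.928
vertex -3.43 3.643 1.729
vertex -4.414 4.2 2.379
endloop
endfacet
facet normal -0.257 0.507 -0.823
outer loop
vertex -4.414 4.2 2.379
vertex -3.43 3.643 1.729
vertex -4.551 3.809 2.181
endloop
endfacet
facet normal -0.920 0.135 0.369
outer loop
vertex -4.414 4.2 2.379
vertex -4.551 3.809 2.181
vertex -4.341 3.723 2.736
endloop
endfacet
facet normal 0.919 -0.136 -0.370
outer loop
vertex -3.43 3.643 1.729
vertex -3.219 3.557 2.284
vertex -3.444 3.202 1.856
endloop
endfacet
facet normal -0.393 -0.243 -0.887
outer loop
vertex -3.43 3.643 1.729
vertex -3.444 3.202 1.856
vertex -4.551 3.809 2.181
endloop
endfacet
facet normal -0.392 -0.240 -0.888
outer loop
vertex -4.551 3.809 2.181
vertex -3.444 3.202 1.856
vertex -4.566 3.368 2.307
endloop
endfacet
facet normal -0.919 0.137 0.369
outer loop
vertex -4.551 3.809 2.181
vertex -4.566 3.368 2.307
vertex -4.341 3.723 2.736
endloop
endfacet
facet normal 0.919 -0.137 -0.369
outer loop
vertex -3.444 3.202 1.856
vertex -3.219 3.557 2.284
vertex -3.327 2.969 2.234
endloop
endfacet
facet normal -0.299 -0.851 -0.432
outer loop
vertex -3.444 3.202 1.856
vertex -3.327 2.969 2.234
vertex -4.566 3.368 2.307
endloop
endfacet
facet normal -0.299 -0.851 -0.431
outer loop
vertex -4.566 3.368 2.307
vertex -3.327 2.969 2.234
vertex -4.448 3.135 2.685
endloop
endfacet
facet normal -0.919 0.135 0.370
outer loop
vertex -4.566 3.368 2.307
vertex -4.448 3.135 2.685
vertex -4.341 3.723 2.736
endloop
endfacet
facet normal 0.918 -0.137 -0.371
outer loop
vertex -3.327 2.969 2.234
vertex -3.219 3.557 2.284
vertex -3.146 3.08 2.641
endloop
endfacet
facet normal -0.031 -0.961 0.276
outer loop
vertex -3.327 2.969 2.234
vertex -3.146 3.08 2.641
vertex -4.448 3.135 2.685
endloop
endfacet
facet normal -0.031 -0.961 0.276
outer loop
vertex -4.448 3.135 2.685
vertex -3.146 3.08 2.641
vertex -4.267 3.246 3.092
endloop
endfacet
facet normal -0.919 0.135 0.372
outer loop
vertex -4.448 3.135 2.685
vertex -4.267 3.246 3.092
vertex -4.341 3.723 2.736
endloop
endfacet
facet normal 0.920 -0.135 -0.369
outer loop
vertex -3.146 3.08 2.641
vertex -3.219 3.557 2.284
vertex -3.009 3.471 2.839
endloop
endfacet
facet normal 0.256 -0.507 0.823
outer loop
vertex -3.146 3.08 2.641
vertex -3.009 3.471 2.839
vertex -4.267 3.246 3.092
endloop
endfacet
facet normal 0.256 -0.508 0.822
outer loop
vertex -4.267 3.246 3.092
vertex -3.009 3.471 2.839
vertex -4.13 3.637 3.291
endloop
endfacet
facet normal -0.919 0.134 0.370
outer loop
vertex -4.267 3.246 3.092
vertex -4.13 3.637 3.291
vertex -4.341 3.723 2.736
endloop
endfacet
facet normal 0.919 -0.137 -0.369
outer loop
vertex -3.009 3.471 2.839
vertex -3.219 3.557 2.284
vertex -2.994 3.912 2.713
endloop
endfacet
facet normal 0.393 0.240 0.887
outer loop
vertex -3.009 3.471 2.839
vertex -2.994 3.912 2.713
vertex -4.13 3.637 3.291
endloop
endfacet
facet normal 0.393 0.243 0.887
outer loop
vertex -4.13 3.637 3.291
vertex -2.994 3.912 2.713
vertex -4.116 4.078 3.164
endloop
endfacet
facet normal -0.919 0.136 0.370
outer loop
vertex -4.13 3.637 3.291
vertex -4.116 4.078 3.164
vertex -4.341 3.723 2.736
endloop
endfacet

endsolid


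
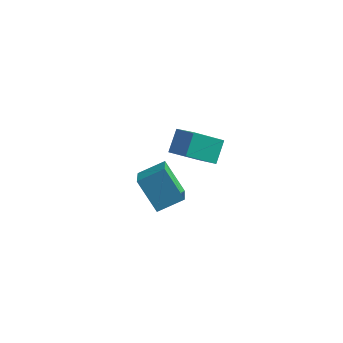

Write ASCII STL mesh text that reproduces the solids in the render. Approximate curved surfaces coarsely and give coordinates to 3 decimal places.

solid 
facet normal -0.744 -0.523 -0.415
outer loop
vertex -1.299 -1.887 -4.035
vertex -2.512 -1.377 -2.502
vertex -1.819 -0.438 -4.929
endloop
endfacet
facet normal 0.601 -0.252 -0.759
outer loop
vertex -0.688 0.357 -4.298
vertex -1.299 -1.887 -4.035
vertex -1.819 -0.438 -4.929
endloop
endfacet
facet normal -0.744 -0.523 -0.415
outer loop
vertex -1.819 -0.438 -4.929
vertex -2.512 -1.377 -2.502
vertex -3.032 0.071 -3.396
endloop
endfacet
facet normal -0.292 0.814 -0.502
outer loop
vertex -3.032 0.071 -3.396
vertex -0.688 0.357 -4.298
vertex -1.819 -0.438 -4.929
endloop
endfacet
facet normal 0.292 -0.814 0.502
outer loop
vertex -1.299 -1.887 -4.035
vertex -1.381 -0.582 -1.871
vertex -2.512 -1.377 -2.502
endloop
endfacet
facet normal 0.601 -0.252 -0.758
outer loop
vertex -0.168 -1.091 -3.404
vertex -1.299 -1.887 -4.035
vertex -0.688 0.357 -4.298
endloop
endfacet
facet normal 0.293 -0.814 0.502
outer loop
vertex -0.168 -1.091 -3.404
vertex -1.381 -0.582 -1.871
vertex -1.299 -1.887 -4.035
endloop
endfacet
facet normal -0.601 0.253 0.759
outer loop
vertex -2.512 -1.377 -2.502
vertex -1.381 -0.582 -1.871
vertex -3.032 0.071 -3.396
endloop
endfacet
facet normal -0.293 0.814 -0.502
outer loop
vertex -1.901 0.867 -2.765
vertex -0.688 0.357 -4.298
vertex -3.032 0.071 -3.396
endloop
endfacet
facet normal -0.601 0.252 0.759
outer loop
vertex -3.032 0.071 -3.396
vertex -1.381 -0.582 -1.871
vertex -1.901 0.867 -2.765
endloop
endfacet
facet normal 0.744 0.523 0.415
outer loop
vertex -1.901 0.867 -2.765
vertex -0.168 -1.091 -3.404
vertex -0.688 0.357 -4.298
endloop
endfacet
facet normal 0.744 0.523 0.415
outer loop
vertex -1.381 -0.582 -1.871
vertex -0.168 -1.091 -3.404
vertex -1.901 0.867 -2.765
endloop
endfacet
facet normal -0.687 -0.470 0.554
outer loop
vertex 0.582 -3.06 2.16
vertex 0.622 -2.071 3.049
vertex -0.536 -2.328 1.395
endloop
endfacet
facet normal -0.030 -0.743 -0.668
outer loop
vertex 0.658 -1.509 0.431
vertex 0.582 -3.06 2.16
vertex -0.536 -2.328 1.395
endloop
endfacet
facet normal -0.687 -0.471 0.554
outer loop
vertex -0.536 -2.328 1.395
vertex 0.622 -2.071 3.049
vertex -0.497 -1.339 2.284
endloop
endfacet
facet normal -0.727 0.475 -0.496
outer loop
vertex -0.497 -1.339 2.284
vertex 0.658 -1.509 0.431
vertex -0.536 -2.328 1.395
endloop
endfacet
facet normal 0.727 -0.475 0.496
outer loop
vertex 0.582 -3.06 2.16
vertex 1.816 -1.252 2.085
vertex 0.622 -2.071 3.049
endloop
endfacet
facet normal -0.030 -0.743 -0.668
outer loop
vertex 1.777 -2.241 1.196
vertex 0.582 -3.06 2.16
vertex 0.658 -1.509 0.431
endloop
endfacet
facet normal 0.726 -0.475 0.497
outer loop
vertex 1.777 -2.241 1.196
vertex 1.816 -1.252 2.085
vertex 0.582 -3.06 2.16
endloop
endfacet
facet normal 0.030 0.743 0.668
outer loop
vertex 0.622 -2.071 3.049
vertex 1.816 -1.252 2.085
vertex -0.497 -1.339 2.284
endloop
endfacet
facet normal -0.726 0.476 -0.496
outer loop
vertex 0.698 -0.52 1.32
vertex 0.658 -1.509 0.431
vertex -0.497 -1.339 2.284
endloop
endfacet
facet normal 0.030 0.743 0.668
outer loop
vertex -0.497 -1.339 2.284
vertex 1.816 -1.252 2.085
vertex 0.698 -0.52 1.32
endloop
endfacet
facet normal 0.687 0.470 -0.554
outer loop
vertex 0.698 -0.52 1.32
vertex 1.777 -2.241 1.196
vertex 0.658 -1.509 0.431
endloop
endfacet
facet normal 0.687 0.471 -0.554
outer loop
vertex 1.816 -1.252 2.085
vertex 1.777 -2.241 1.196
vertex 0.698 -0.52 1.32
endloop
endfacet

endsolid


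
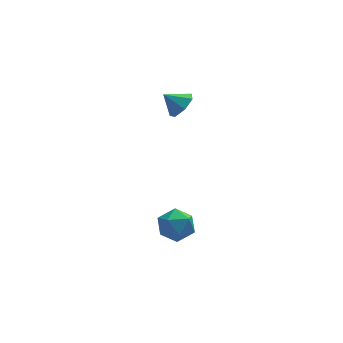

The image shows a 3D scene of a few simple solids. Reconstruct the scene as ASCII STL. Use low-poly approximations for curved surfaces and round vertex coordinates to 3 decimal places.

solid 
facet normal -0.951 0.142 -0.274
outer loop
vertex -1.36 -3.394 -4.021
vertex -1.625 -4.223 -3.53
vertex -1.629 -3.342 -3.06
endloop
endfacet
facet normal -0.609 0.764 -0.212
outer loop
vertex -1.36 -3.394 -4.021
vertex -1.629 -3.342 -3.06
vertex -0.849 -2.812 -3.39
endloop
endfacet
facet normal -0.049 0.754 -0.656
outer loop
vertex -1.36 -3.394 -4.021
vertex -0.849 -2.812 -3.39
vertex -0.363 -3.367 -4.064
endloop
endfacet
facet normal -0.046 0.123 -0.991
outer loop
vertex -1.36 -3.394 -4.021
vertex -0.363 -3.367 -4.064
vertex -0.842 -4.239 -4.15
endloop
endfacet
facet normal -0.604 -0.255 -0.756
outer loop
vertex -1.36 -3.394 -4.021
vertex -0.842 -4.239 -4.15
vertex -1.625 -4.223 -3.53
endloop
endfacet
facet normal -0.361 0.814 0.455
outer loop
vertex -0.849 -2.812 -3.39
vertex -1.629 -3.342 -3.06
vertex -0.798 -3.281 -2.51
endloop
endfacet
facet normal -0.914 -0.194 0.355
outer loop
vertex -1.629 -3.342 -3.06
vertex -1.625 -4.223 -3.53
vertex -1.277 -4.153 -2.596
endloop
endfacet
facet normal -0.353 -0.834 -0.424
outer loop
vertex -1.625 -4.223 -3.53
vertex -0.842 -4.239 -4.15
vertex -0.791 -4.708 -3.27
endloop
endfacet
facet normal 0.549 -0.222 -0.805
outer loop
vertex -0.842 -4.239 -4.15
vertex -0.363 -3.367 -4.064
vertex -0.011 -4.178 -3.6
endloop
endfacet
facet normal 0.545 0.796 -0.263
outer loop
vertex -0.363 -3.367 -4.064
vertex -0.849 -2.812 -3.39
vertex -0.015 -3.297 -3.13
endloop
endfacet
facet normal 0.046 -0.123 0.991
outer loop
vertex -0.28 -4.126 -2.639
vertex -0.798 -3.281 -2.51
vertex -1.277 -4.153 -2.596
endloop
endfacet
facet normal 0.049 -0.754 0.656
outer loop
vertex -0.28 -4.126 -2.639
vertex -1.277 -4.153 -2.596
vertex -0.791 -4.708 -3.27
endloop
endfacet
facet normal 0.609 -0.764 0.212
outer loop
vertex -0.28 -4.126 -2.639
vertex -0.791 -4.708 -3.27
vertex -0.011 -4.178 -3.6
endloop
endfacet
facet normal 0.951 -0.142 0.274
outer loop
vertex -0.28 -4.126 -2.639
vertex -0.011 -4.178 -3.6
vertex -0.015 -3.297 -3.13
endloop
endfacet
facet normal 0.604 0.255 0.756
outer loop
vertex -0.28 -4.126 -2.639
vertex -0.015 -3.297 -3.13
vertex -0.798 -3.281 -2.51
endloop
endfacet
facet normal -0.549 0.222 0.805
outer loop
vertex -1.277 -4.153 -2.596
vertex -0.798 -3.281 -2.51
vertex -1.629 -3.342 -3.06
endloop
endfacet
facet normal -0.545 -0.796 0.263
outer loop
vertex -0.791 -4.708 -3.27
vertex -1.277 -4.153 -2.596
vertex -1.625 -4.223 -3.53
endloop
endfacet
facet normal 0.361 -0.814 -0.455
outer loop
vertex -0.011 -4.178 -3.6
vertex -0.791 -4.708 -3.27
vertex -0.842 -4.239 -4.15
endloop
endfacet
facet normal 0.914 0.194 -0.355
outer loop
vertex -0.015 -3.297 -3.13
vertex -0.011 -4.178 -3.6
vertex -0.363 -3.367 -4.064
endloop
endfacet
facet normal 0.353 0.834 0.424
outer loop
vertex -0.798 -3.281 -2.51
vertex -0.015 -3.297 -3.13
vertex -0.849 -2.812 -3.39
endloop
endfacet
facet normal 0.739 -0.183 -0.648
outer loop
vertex 0.371 -0.432 3.4
vertex -0.159 -0.842 2.911
vertex 0.034 -0.035 2.903
endloop
endfacet
facet normal -0.012 0.777 0.629
outer loop
vertex 0.371 -0.432 3.4
vertex 0.034 -0.035 2.903
vertex -0.981 -0.638 3.629
endloop
endfacet
facet normal 0.740 -0.183 -0.647
outer loop
vertex 0.034 -0.035 2.903
vertex -0.159 -0.842 2.911
vertex -0.448 -0.246 2.411
endloop
endfacet
facet normal -0.467 0.881 0.079
outer loop
vertex 0.034 -0.035 2.903
vertex -0.448 -0.246 2.411
vertex -0.981 -0.638 3.629
endloop
endfacet
facet normal 0.740 -0.184 -0.647
outer loop
vertex -0.448 -0.246 2.411
vertex -0.159 -0.842 2.911
vertex -0.713 -0.905 2.296
endloop
endfacet
facet normal -0.880 0.399 -0.257
outer loop
vertex -0.448 -0.246 2.411
vertex -0.713 -0.905 2.296
vertex -0.981 -0.638 3.629
endloop
endfacet
facet normal 0.740 -0.184 -0.647
outer loop
vertex -0.713 -0.905 2.296
vertex -0.159 -0.842 2.911
vertex -0.561 -1.517 2.644
endloop
endfacet
facet normal -0.943 -0.307 -0.128
outer loop
vertex -0.713 -0.905 2.296
vertex -0.561 -1.517 2.644
vertex -0.981 -0.638 3.629
endloop
endfacet
facet normal 0.740 -0.185 -0.647
outer loop
vertex -0.561 -1.517 2.644
vertex -0.159 -0.842 2.911
vertex -0.107 -1.621 3.193
endloop
endfacet
facet normal -0.607 -0.704 0.369
outer loop
vertex -0.561 -1.517 2.644
vertex -0.107 -1.621 3.193
vertex -0.981 -0.638 3.629
endloop
endfacet
facet normal 0.739 -0.185 -0.647
outer loop
vertex -0.107 -1.621 3.193
vertex -0.159 -0.842 2.911
vertex 0.308 -1.138 3.529
endloop
endfacet
facet normal -0.124 -0.493 0.861
outer loop
vertex -0.107 -1.621 3.193
vertex 0.308 -1.138 3.529
vertex -0.981 -0.638 3.629
endloop
endfacet
facet normal 0.740 -0.184 -0.647
outer loop
vertex 0.308 -1.138 3.529
vertex -0.159 -0.842 2.911
vertex 0.371 -0.432 3.4
endloop
endfacet
facet normal 0.140 0.166 0.976
outer loop
vertex 0.308 -1.138 3.529
vertex 0.371 -0.432 3.4
vertex -0.981 -0.638 3.629
endloop
endfacet

endsolid
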